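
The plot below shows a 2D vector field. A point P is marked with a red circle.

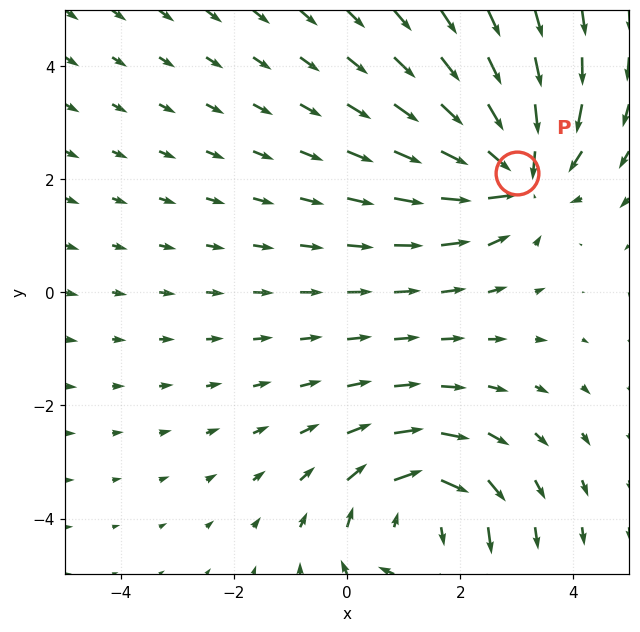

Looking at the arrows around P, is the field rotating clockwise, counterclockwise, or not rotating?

Near P at (3.0, 2.1) the arrows show no circulation. The curl there is ≈0.

not rotating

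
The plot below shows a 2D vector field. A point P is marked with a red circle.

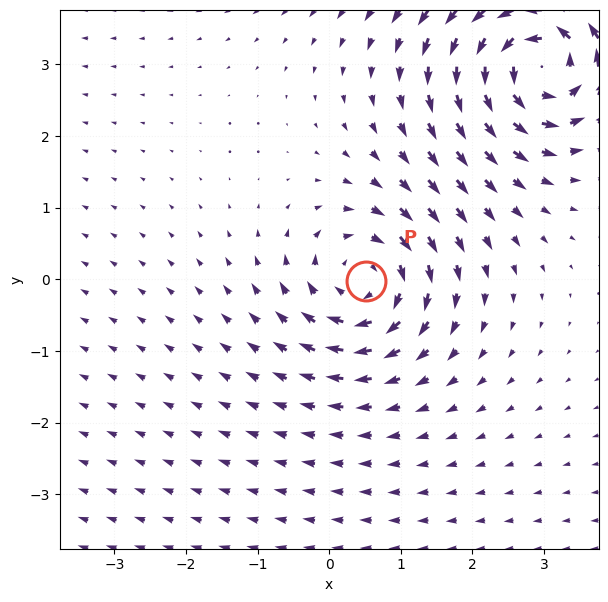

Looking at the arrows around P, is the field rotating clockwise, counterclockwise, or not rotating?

Near P at (0.5, -0.0) the arrows circulate clockwise. The curl (z-component) there is about -4; negative curl means clockwise rotation.

clockwise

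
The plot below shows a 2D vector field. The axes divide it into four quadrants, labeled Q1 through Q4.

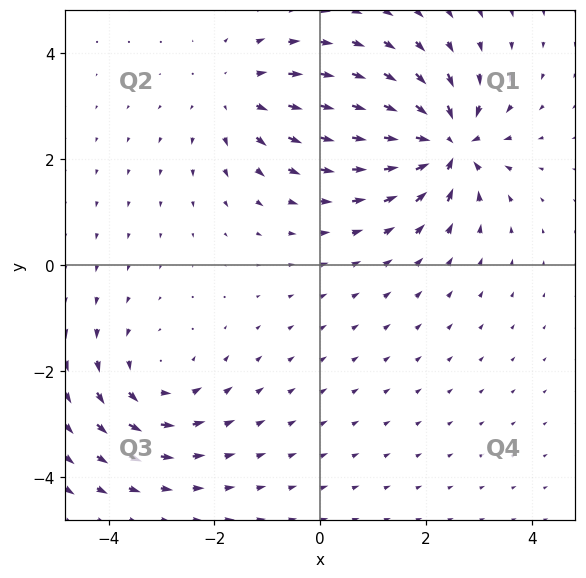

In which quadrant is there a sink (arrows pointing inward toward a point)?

The sink sits at approximately (2.4, 2.3), which lies in quadrant Q1. The divergence there is about -6, negative as expected for a sink.

Q1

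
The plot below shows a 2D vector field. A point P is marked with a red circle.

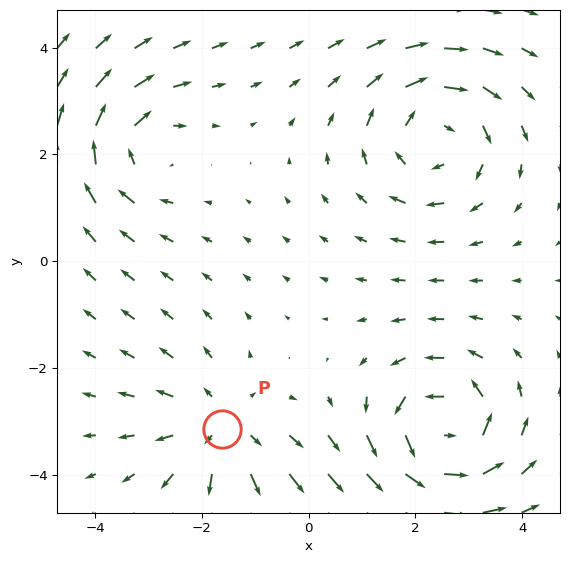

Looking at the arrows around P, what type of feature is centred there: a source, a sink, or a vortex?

source

At P (-1.6, -3.2) the arrows spread outward. Divergence about +3, curl ≈0 — positive divergence with near-zero curl is a source.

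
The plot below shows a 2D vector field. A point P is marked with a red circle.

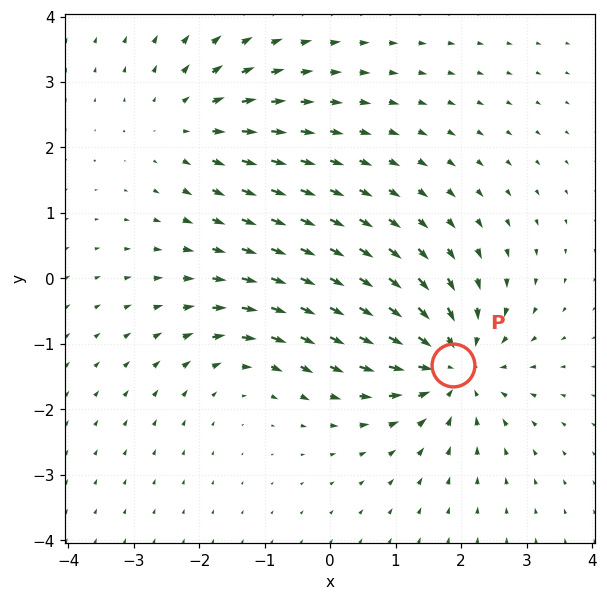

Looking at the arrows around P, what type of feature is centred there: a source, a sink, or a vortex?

At P (1.9, -1.3) the arrows converge inward. Divergence about -5, curl ≈0 — negative divergence with near-zero curl is a sink.

sink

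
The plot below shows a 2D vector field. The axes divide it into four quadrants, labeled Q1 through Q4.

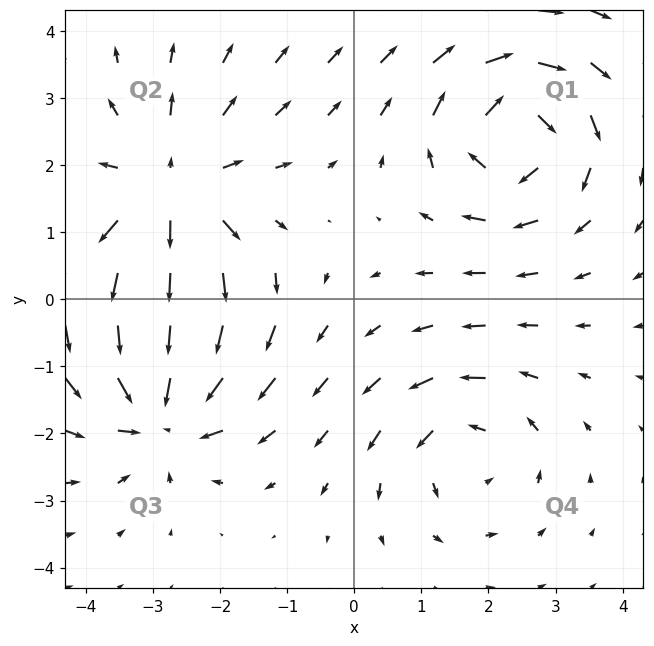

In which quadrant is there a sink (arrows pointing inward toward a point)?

The sink sits at approximately (-2.9, -1.6), which lies in quadrant Q3. The divergence there is about -5, negative as expected for a sink.

Q3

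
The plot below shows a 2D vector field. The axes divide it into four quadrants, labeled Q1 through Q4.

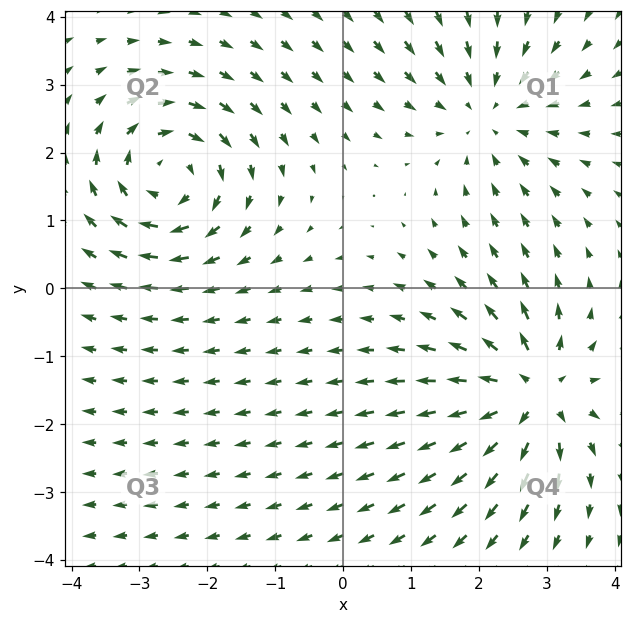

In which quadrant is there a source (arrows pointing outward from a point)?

Q4

The source sits at approximately (2.8, -1.6), which lies in quadrant Q4. The divergence there is about +6, positive as expected for a source.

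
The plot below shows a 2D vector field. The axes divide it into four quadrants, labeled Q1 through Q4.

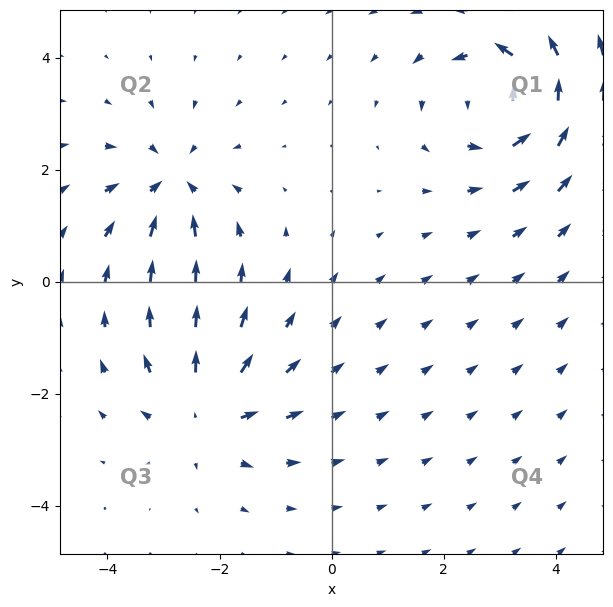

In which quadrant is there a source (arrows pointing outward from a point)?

The source sits at approximately (-2.3, -2.3), which lies in quadrant Q3. The divergence there is about +3, positive as expected for a source.

Q3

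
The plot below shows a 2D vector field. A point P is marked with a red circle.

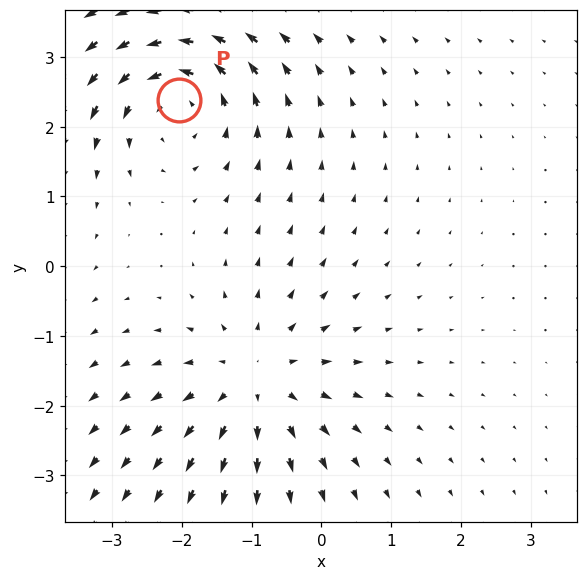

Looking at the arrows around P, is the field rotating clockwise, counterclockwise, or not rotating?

counterclockwise

Near P at (-2.0, 2.4) the arrows circulate counterclockwise. The curl (z-component) there is about +3; positive curl means counterclockwise rotation.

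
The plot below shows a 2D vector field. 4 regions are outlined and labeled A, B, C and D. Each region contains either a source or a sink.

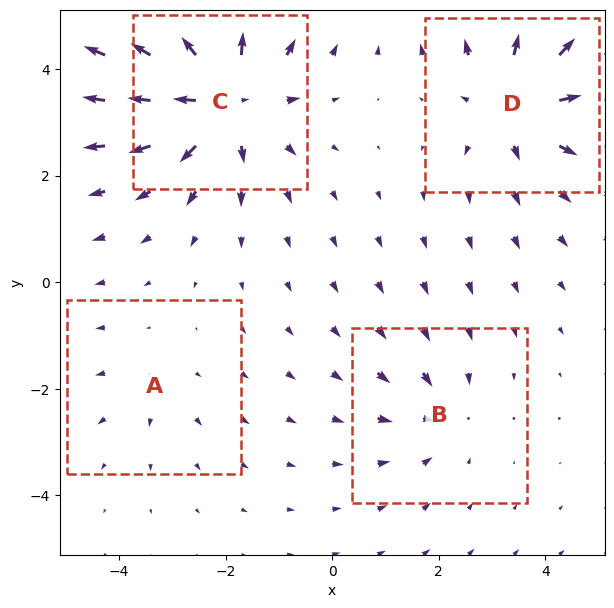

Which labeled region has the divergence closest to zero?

Divergence at each region's feature centre — A: about +2, B: about -3, C: about +7, D: about +5. Region A is closest to zero.

A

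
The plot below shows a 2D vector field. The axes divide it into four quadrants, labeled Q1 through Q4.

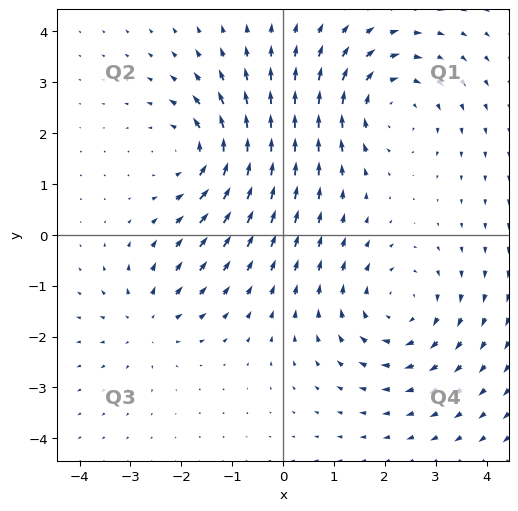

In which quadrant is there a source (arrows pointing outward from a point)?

The source sits at approximately (-2.7, -1.7), which lies in quadrant Q3. The divergence there is about +4, positive as expected for a source.

Q3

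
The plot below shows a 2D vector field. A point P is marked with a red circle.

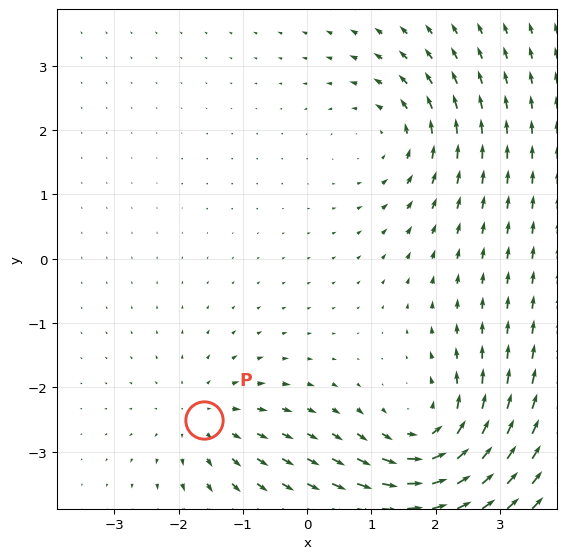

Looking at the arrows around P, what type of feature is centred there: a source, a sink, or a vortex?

source

At P (-1.6, -2.5) the arrows spread outward. Divergence about +3, curl ≈0 — positive divergence with near-zero curl is a source.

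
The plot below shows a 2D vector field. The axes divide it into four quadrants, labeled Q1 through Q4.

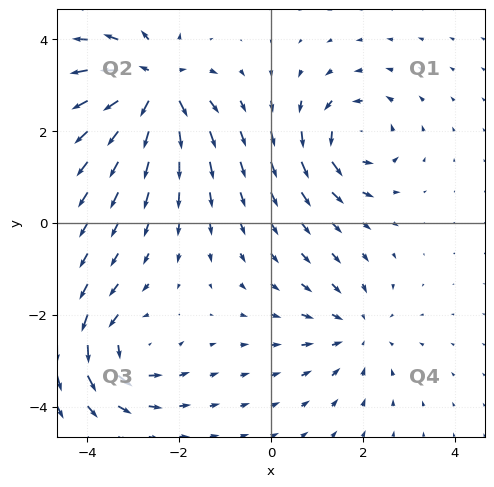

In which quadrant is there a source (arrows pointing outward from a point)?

Q2

The source sits at approximately (-2.5, 3.0), which lies in quadrant Q2. The divergence there is about +7, positive as expected for a source.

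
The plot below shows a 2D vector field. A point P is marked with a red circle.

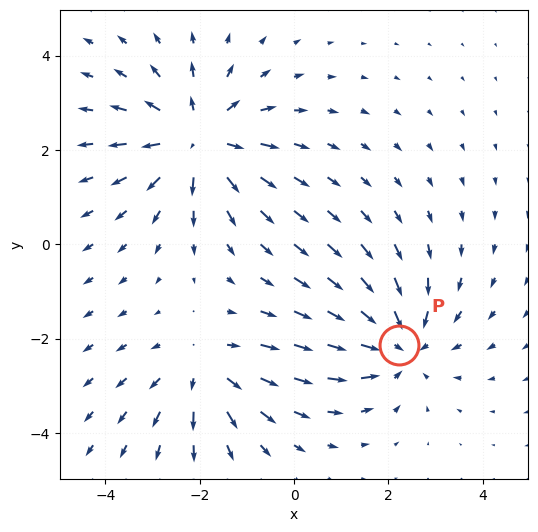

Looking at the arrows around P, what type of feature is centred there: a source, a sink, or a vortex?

sink

At P (2.2, -2.1) the arrows converge inward. Divergence about -4, curl ≈0 — negative divergence with near-zero curl is a sink.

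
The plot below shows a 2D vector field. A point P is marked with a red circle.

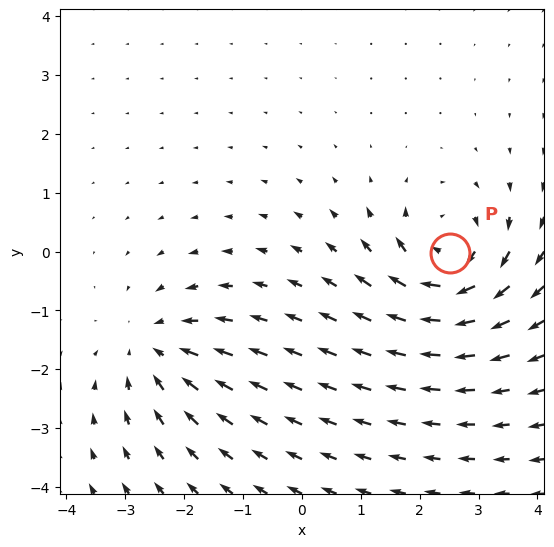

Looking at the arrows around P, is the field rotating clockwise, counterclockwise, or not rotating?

clockwise

Near P at (2.5, -0.0) the arrows circulate clockwise. The curl (z-component) there is about -7; negative curl means clockwise rotation.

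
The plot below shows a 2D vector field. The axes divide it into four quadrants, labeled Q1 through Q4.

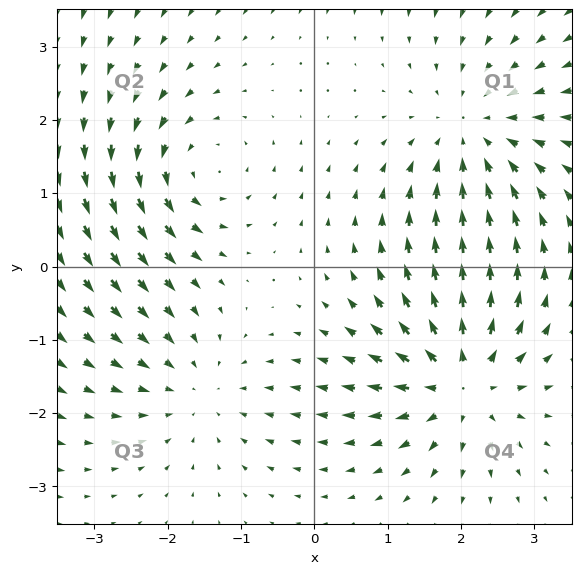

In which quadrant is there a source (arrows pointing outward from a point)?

The source sits at approximately (2.0, -1.6), which lies in quadrant Q4. The divergence there is about +6, positive as expected for a source.

Q4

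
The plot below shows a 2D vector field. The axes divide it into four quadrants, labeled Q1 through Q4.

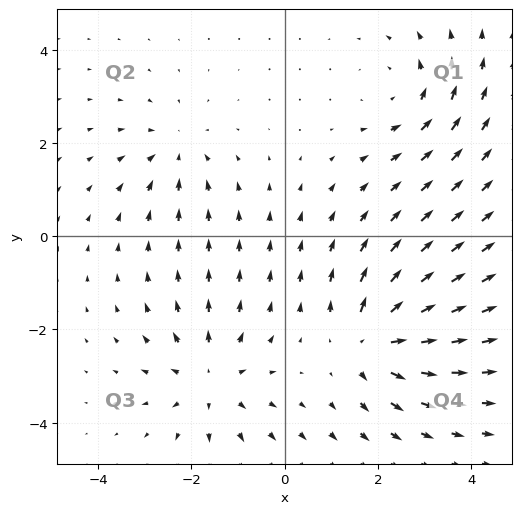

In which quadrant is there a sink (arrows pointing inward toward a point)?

Q2

The sink sits at approximately (-2.3, 1.8), which lies in quadrant Q2. The divergence there is about -3, negative as expected for a sink.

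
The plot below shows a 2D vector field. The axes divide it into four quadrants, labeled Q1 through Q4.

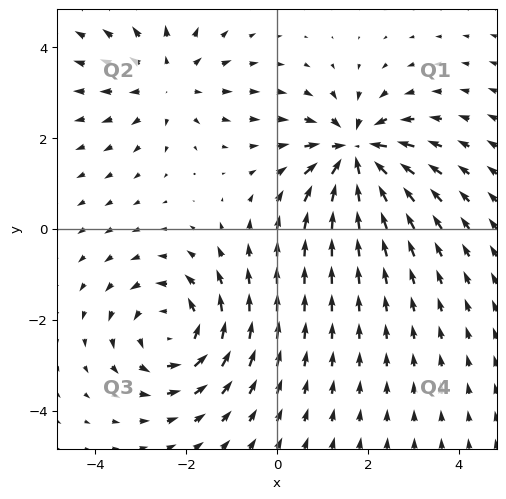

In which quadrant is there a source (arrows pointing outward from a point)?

Q2

The source sits at approximately (-2.4, 3.2), which lies in quadrant Q2. The divergence there is about +2, positive as expected for a source.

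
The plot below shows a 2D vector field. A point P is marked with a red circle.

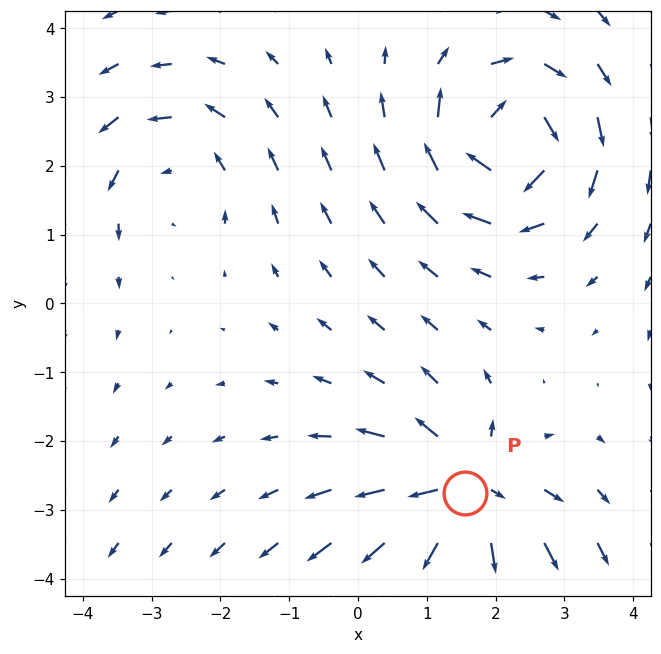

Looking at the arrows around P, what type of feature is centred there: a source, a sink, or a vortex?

At P (1.6, -2.8) the arrows spread outward. Divergence about +6, curl ≈0 — positive divergence with near-zero curl is a source.

source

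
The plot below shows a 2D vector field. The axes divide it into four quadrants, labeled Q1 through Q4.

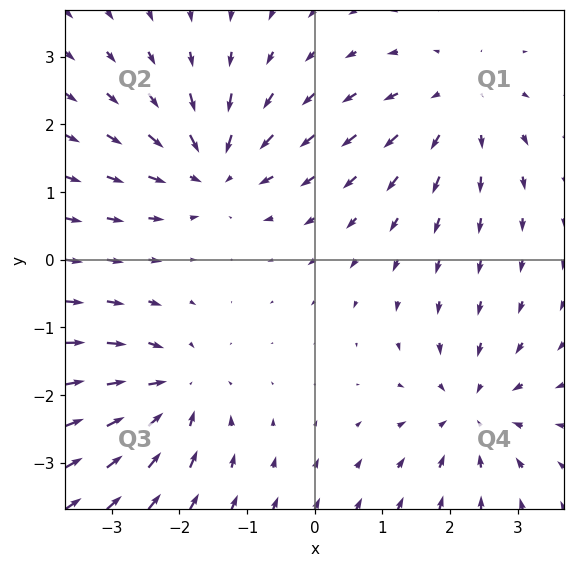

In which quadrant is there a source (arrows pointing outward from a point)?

Q1

The source sits at approximately (2.1, 2.3), which lies in quadrant Q1. The divergence there is about +4, positive as expected for a source.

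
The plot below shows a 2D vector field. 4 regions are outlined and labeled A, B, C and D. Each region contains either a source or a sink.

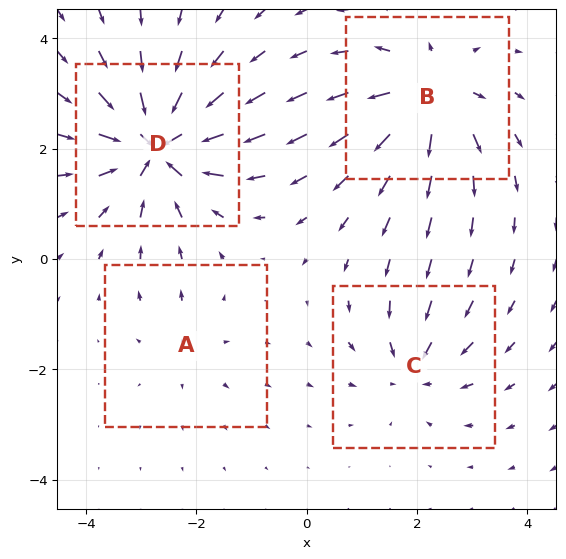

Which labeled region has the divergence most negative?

D

Divergence at each region's feature centre — A: about +2, B: about +6, C: about -4, D: about -8. Region D is most negative.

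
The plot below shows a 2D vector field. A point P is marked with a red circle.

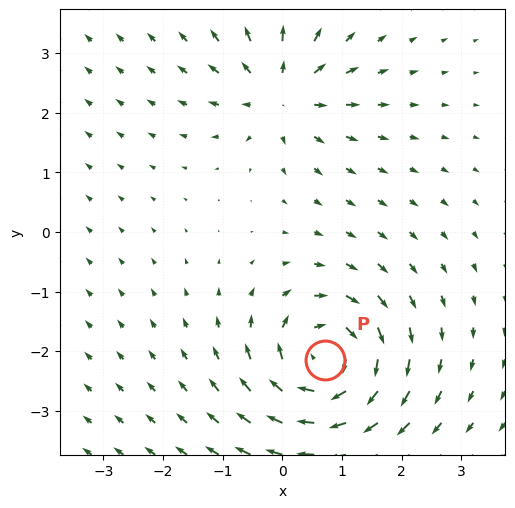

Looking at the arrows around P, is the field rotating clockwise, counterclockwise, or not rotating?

Near P at (0.7, -2.2) the arrows circulate clockwise. The curl (z-component) there is about -6; negative curl means clockwise rotation.

clockwise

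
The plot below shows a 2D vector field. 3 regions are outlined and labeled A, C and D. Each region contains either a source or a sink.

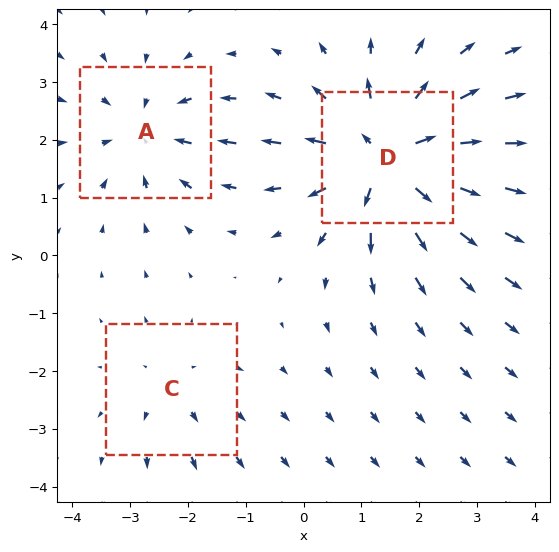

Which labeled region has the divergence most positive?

Divergence at each region's feature centre — A: about -3, C: about +2, D: about +5. Region D is most positive.

D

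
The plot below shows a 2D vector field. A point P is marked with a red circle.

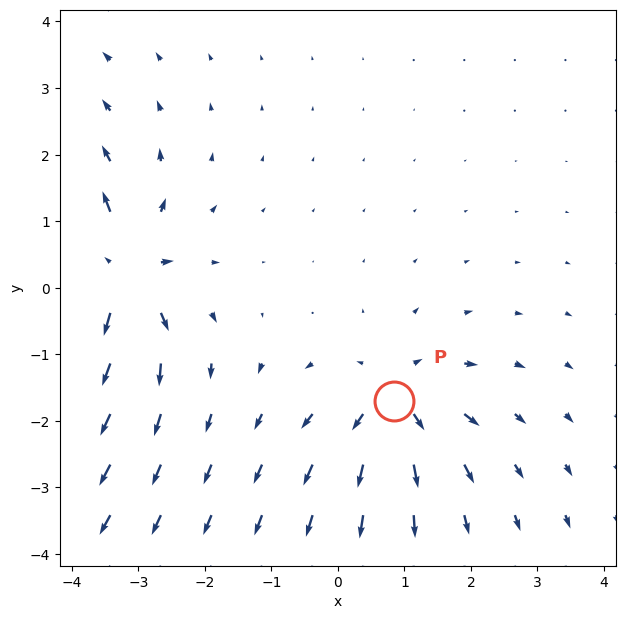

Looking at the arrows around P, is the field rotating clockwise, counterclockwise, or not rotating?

Near P at (0.9, -1.7) the arrows show no circulation. The curl there is ≈0.

not rotating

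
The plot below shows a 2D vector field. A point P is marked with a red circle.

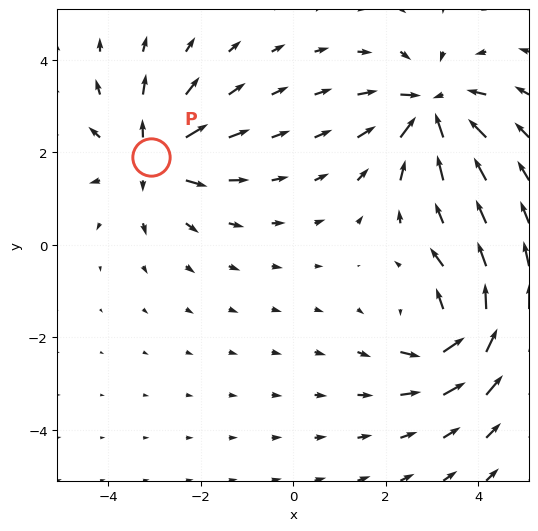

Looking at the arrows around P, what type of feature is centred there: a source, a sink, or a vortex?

At P (-3.1, 1.9) the arrows spread outward. Divergence about +4, curl ≈0 — positive divergence with near-zero curl is a source.

source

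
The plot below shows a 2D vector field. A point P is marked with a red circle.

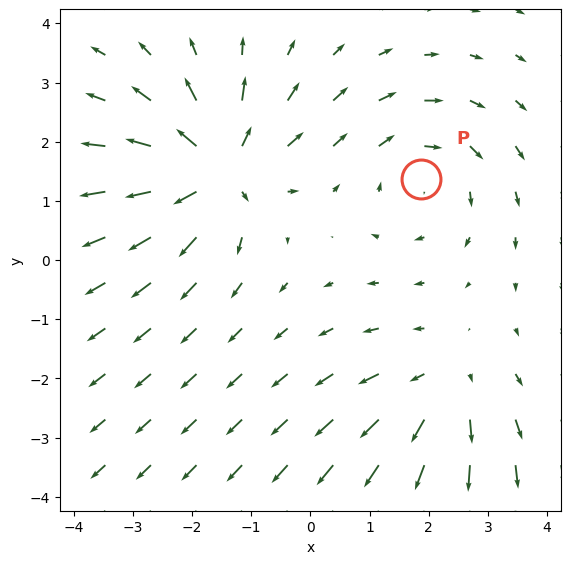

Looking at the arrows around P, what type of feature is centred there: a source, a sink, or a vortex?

vortex

At P (1.9, 1.4) the arrows circulate clockwise. Divergence ≈0, curl about -3 — near-zero divergence with nonzero curl is a vortex.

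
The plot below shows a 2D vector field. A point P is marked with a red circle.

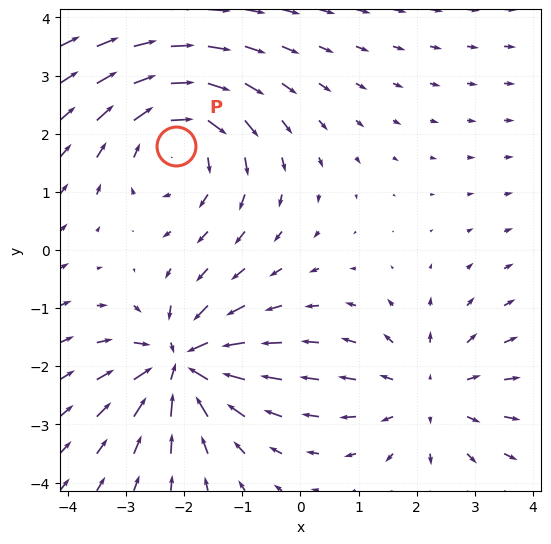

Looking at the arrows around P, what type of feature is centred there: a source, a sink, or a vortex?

At P (-2.1, 1.8) the arrows circulate clockwise. Divergence ≈0, curl about -3 — near-zero divergence with nonzero curl is a vortex.

vortex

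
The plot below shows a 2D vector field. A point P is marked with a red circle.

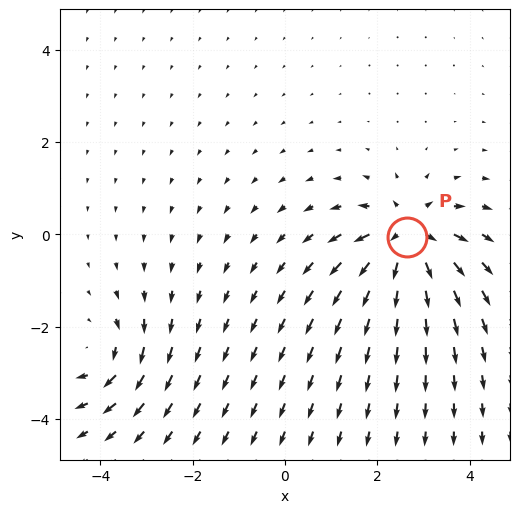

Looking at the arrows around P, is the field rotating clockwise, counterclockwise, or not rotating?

not rotating

Near P at (2.6, -0.1) the arrows show no circulation. The curl there is ≈0.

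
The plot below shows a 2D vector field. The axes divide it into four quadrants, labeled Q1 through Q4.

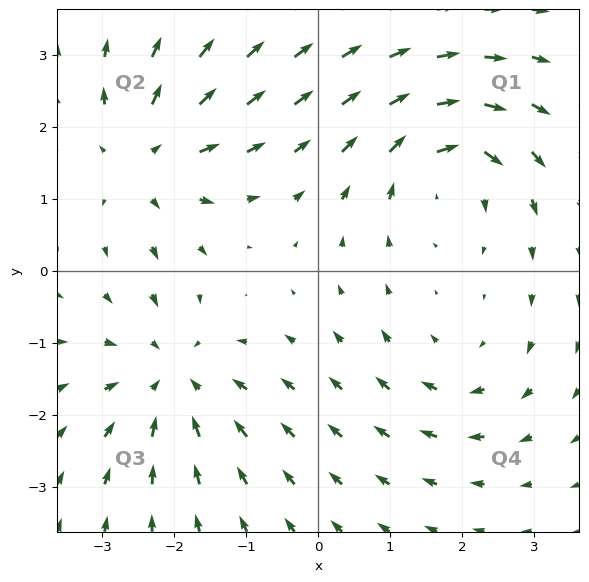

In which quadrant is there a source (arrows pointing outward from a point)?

The source sits at approximately (-2.4, 1.6), which lies in quadrant Q2. The divergence there is about +5, positive as expected for a source.

Q2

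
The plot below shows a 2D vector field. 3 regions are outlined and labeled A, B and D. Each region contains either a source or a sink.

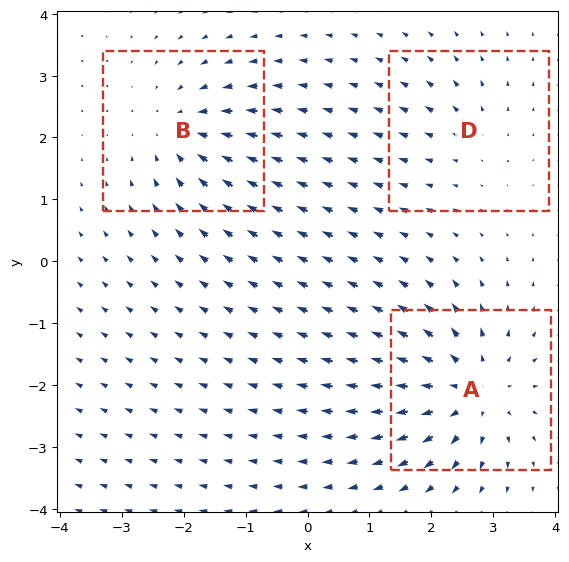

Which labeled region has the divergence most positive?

A

Divergence at each region's feature centre — A: about +5, B: about -4, D: about +2. Region A is most positive.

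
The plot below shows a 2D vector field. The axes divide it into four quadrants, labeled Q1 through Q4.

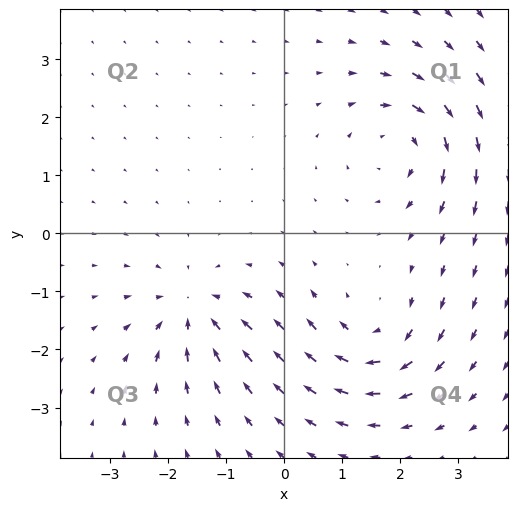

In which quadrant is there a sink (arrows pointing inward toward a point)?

Q3

The sink sits at approximately (-1.6, -1.3), which lies in quadrant Q3. The divergence there is about -5, negative as expected for a sink.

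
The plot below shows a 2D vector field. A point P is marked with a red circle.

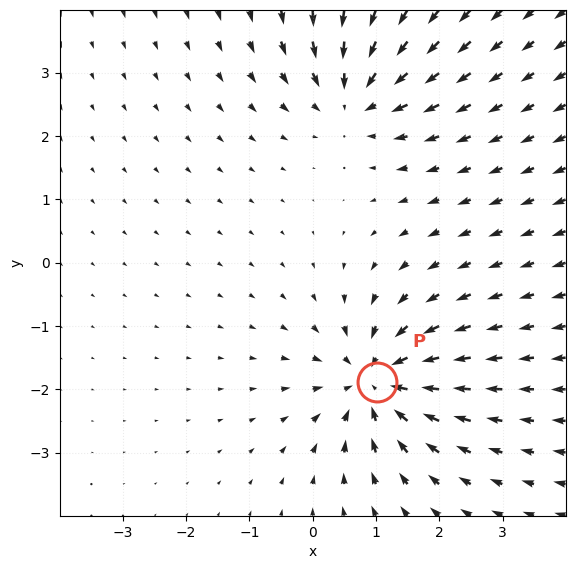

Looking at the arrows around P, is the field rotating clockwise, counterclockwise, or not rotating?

not rotating

Near P at (1.0, -1.9) the arrows show no circulation. The curl there is ≈0.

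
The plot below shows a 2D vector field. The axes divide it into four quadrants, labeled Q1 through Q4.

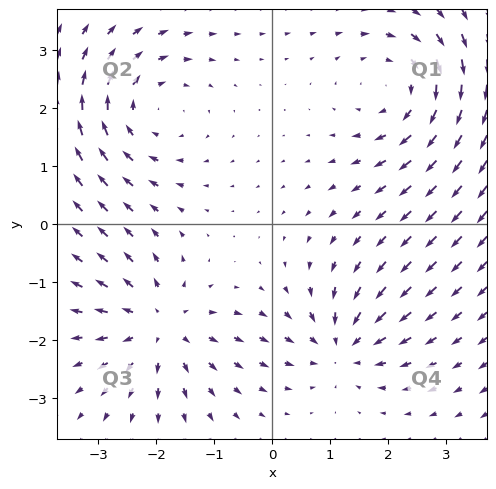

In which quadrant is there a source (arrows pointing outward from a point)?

Q3

The source sits at approximately (-1.9, -1.8), which lies in quadrant Q3. The divergence there is about +4, positive as expected for a source.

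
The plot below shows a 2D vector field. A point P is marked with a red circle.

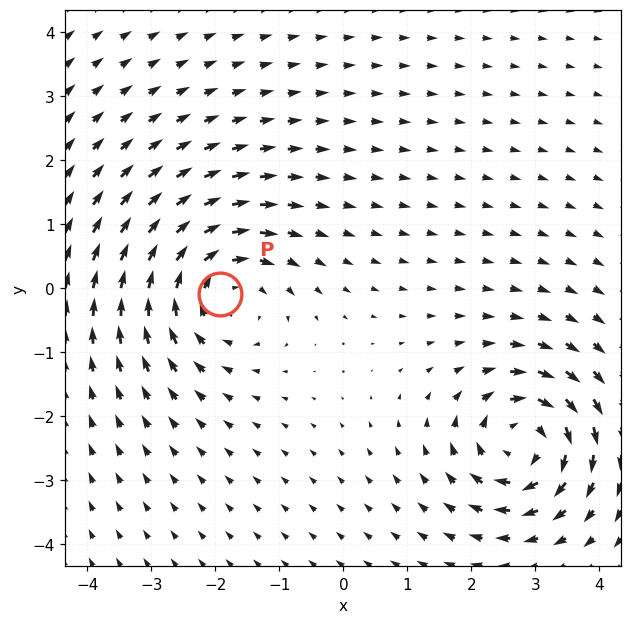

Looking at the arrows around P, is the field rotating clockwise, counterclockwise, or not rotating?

clockwise

Near P at (-1.9, -0.1) the arrows circulate clockwise. The curl (z-component) there is about -4; negative curl means clockwise rotation.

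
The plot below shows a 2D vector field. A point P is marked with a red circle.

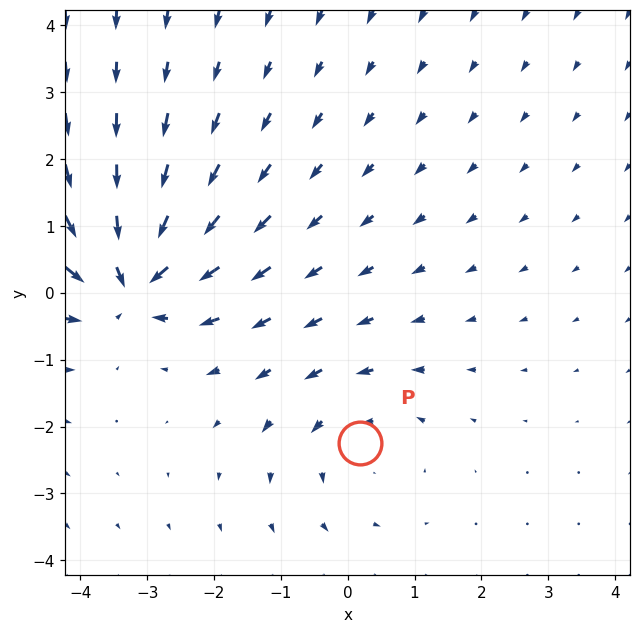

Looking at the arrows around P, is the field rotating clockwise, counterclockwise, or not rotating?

Near P at (0.2, -2.3) the arrows circulate counterclockwise. The curl (z-component) there is about +3; positive curl means counterclockwise rotation.

counterclockwise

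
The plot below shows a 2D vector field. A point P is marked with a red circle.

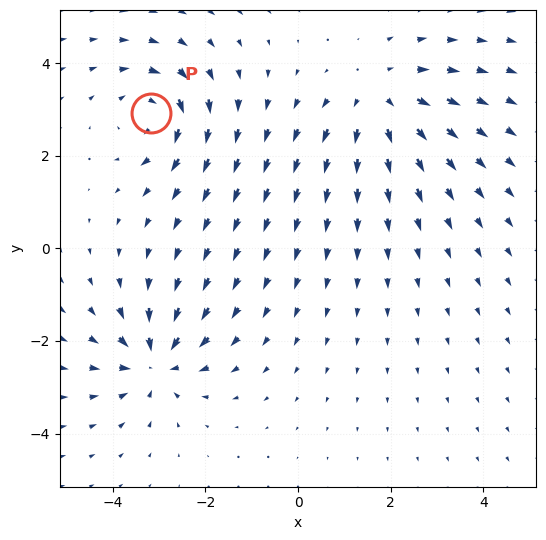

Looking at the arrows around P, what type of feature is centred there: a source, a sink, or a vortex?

vortex

At P (-3.2, 2.9) the arrows circulate clockwise. Divergence ≈0, curl about -4 — near-zero divergence with nonzero curl is a vortex.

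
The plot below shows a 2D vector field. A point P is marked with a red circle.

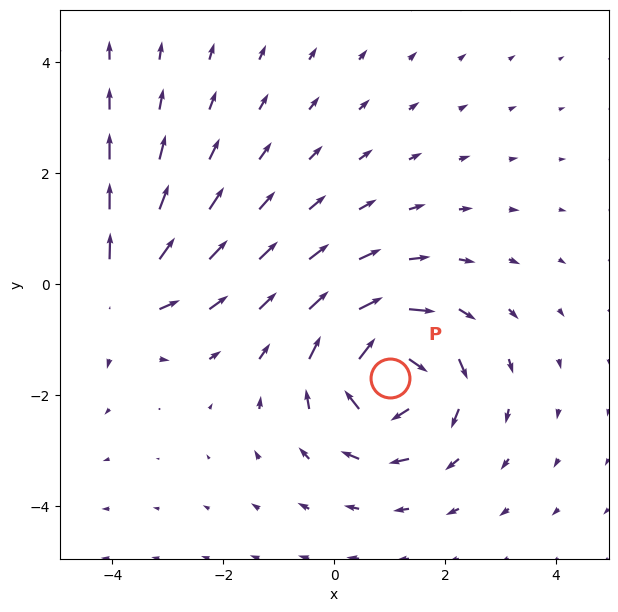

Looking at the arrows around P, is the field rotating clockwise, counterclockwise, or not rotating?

clockwise

Near P at (1.0, -1.7) the arrows circulate clockwise. The curl (z-component) there is about -4; negative curl means clockwise rotation.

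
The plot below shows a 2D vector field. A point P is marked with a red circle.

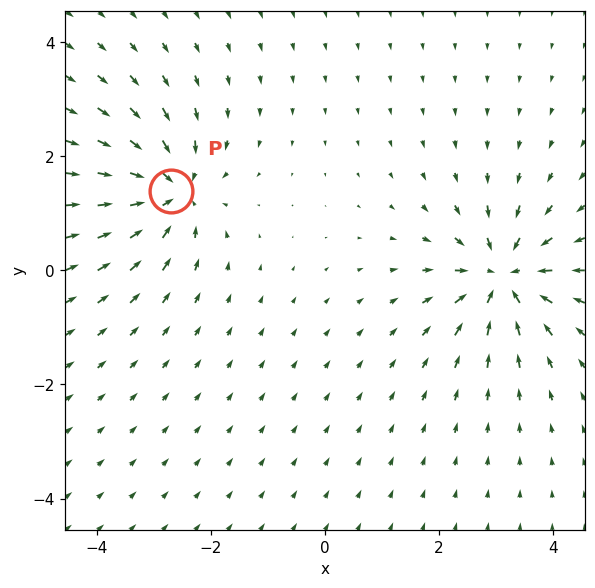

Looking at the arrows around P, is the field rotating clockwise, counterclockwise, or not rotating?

Near P at (-2.7, 1.4) the arrows show no circulation. The curl there is ≈0.

not rotating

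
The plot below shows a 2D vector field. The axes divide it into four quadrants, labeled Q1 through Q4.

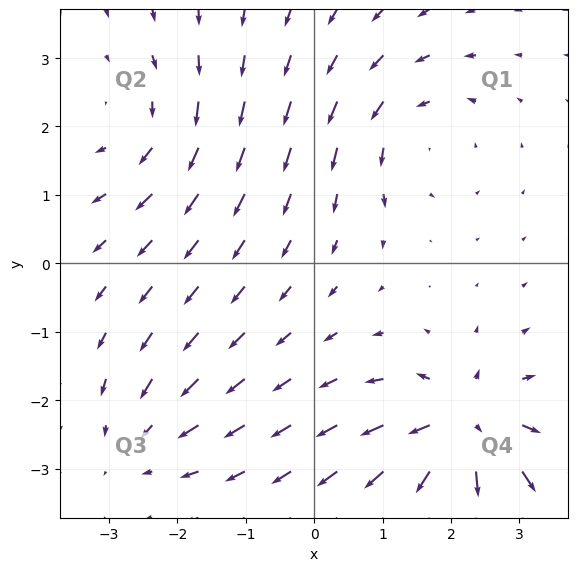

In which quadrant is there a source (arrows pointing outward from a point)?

Q4

The source sits at approximately (2.2, -2.4), which lies in quadrant Q4. The divergence there is about +7, positive as expected for a source.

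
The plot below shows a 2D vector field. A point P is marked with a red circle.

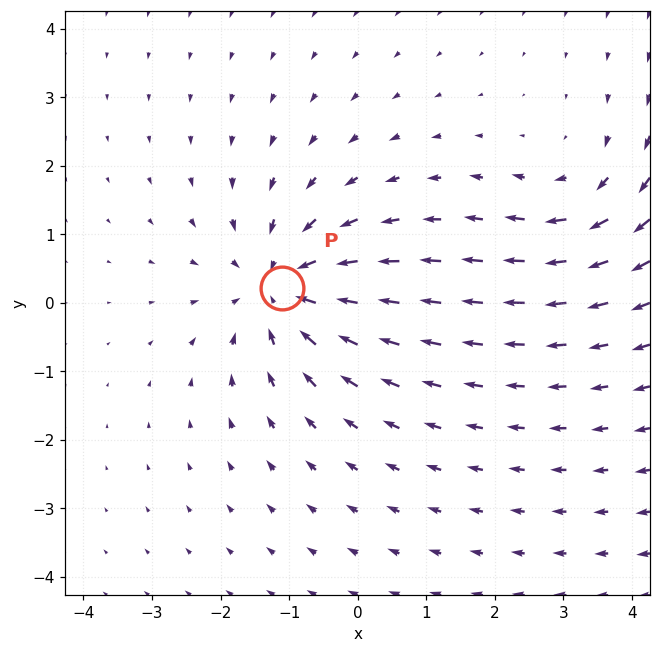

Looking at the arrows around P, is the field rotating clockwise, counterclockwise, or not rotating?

Near P at (-1.1, 0.2) the arrows show no circulation. The curl there is ≈0.

not rotating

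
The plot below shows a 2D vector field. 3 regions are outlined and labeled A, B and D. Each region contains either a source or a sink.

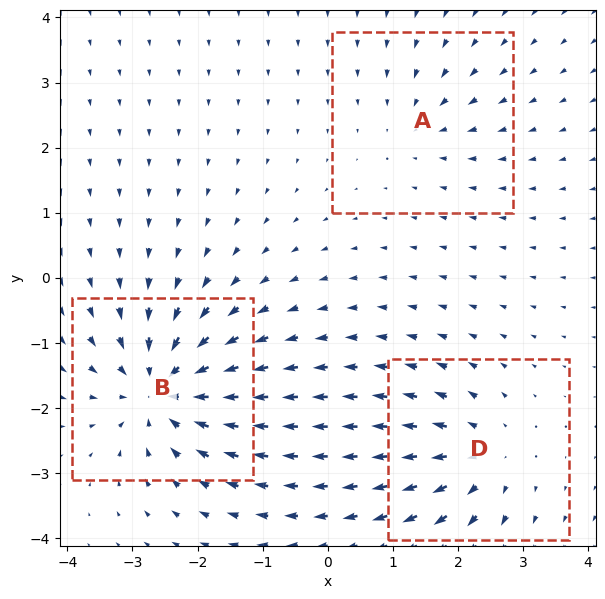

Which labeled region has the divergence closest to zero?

Divergence at each region's feature centre — A: about -2, B: about -6, D: about +4. Region A is closest to zero.

A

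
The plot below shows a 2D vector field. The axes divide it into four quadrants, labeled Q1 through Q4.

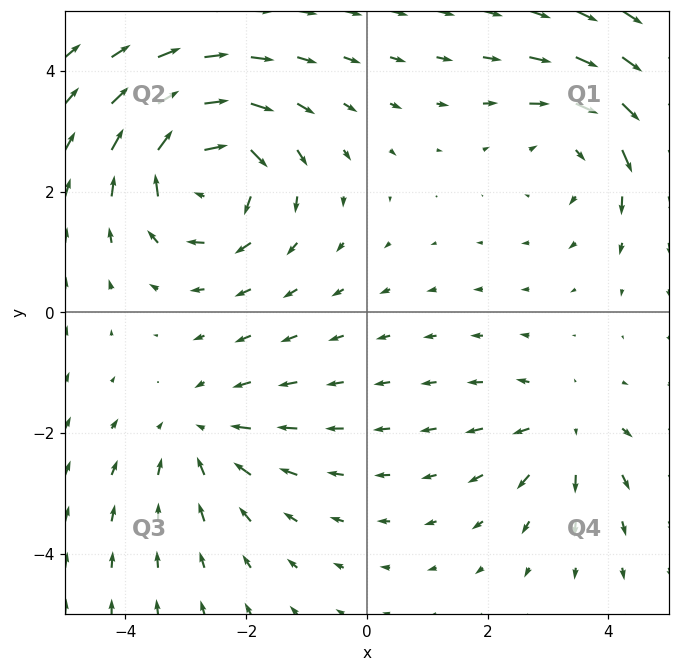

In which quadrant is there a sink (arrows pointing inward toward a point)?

Q3

The sink sits at approximately (-2.7, -2.0), which lies in quadrant Q3. The divergence there is about -3, negative as expected for a sink.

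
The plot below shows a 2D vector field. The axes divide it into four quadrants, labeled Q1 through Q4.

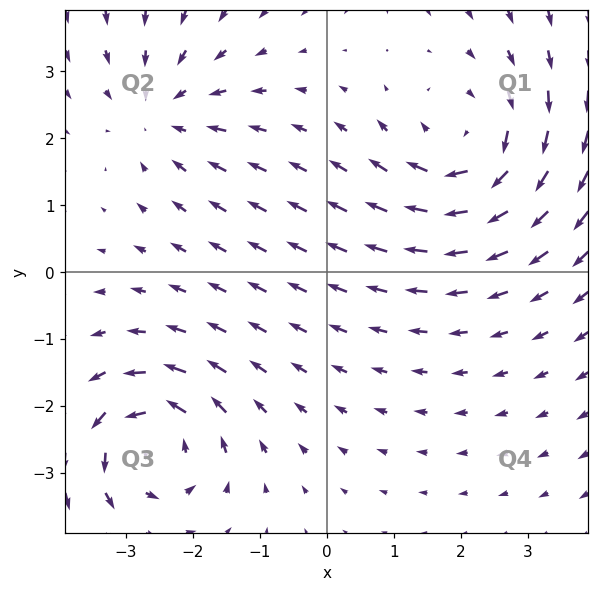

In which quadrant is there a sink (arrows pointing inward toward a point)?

Q2

The sink sits at approximately (-2.4, 2.4), which lies in quadrant Q2. The divergence there is about -3, negative as expected for a sink.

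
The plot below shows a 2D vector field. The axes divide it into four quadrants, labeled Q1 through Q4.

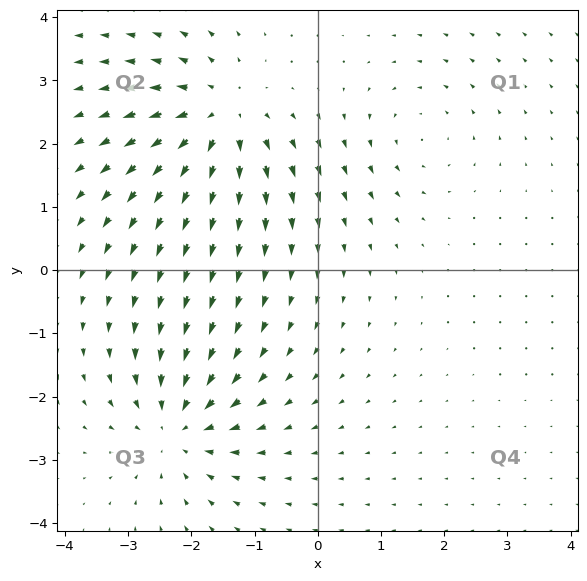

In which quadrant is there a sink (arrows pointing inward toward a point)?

The sink sits at approximately (-2.2, -2.5), which lies in quadrant Q3. The divergence there is about -4, negative as expected for a sink.

Q3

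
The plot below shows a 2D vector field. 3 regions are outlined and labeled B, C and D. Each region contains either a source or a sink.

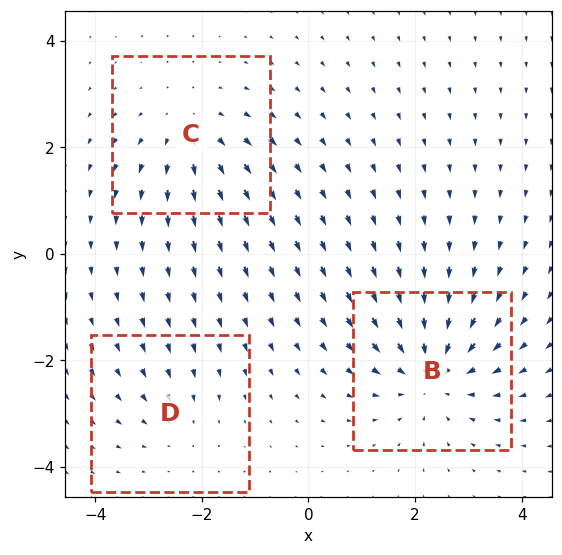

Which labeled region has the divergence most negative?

Divergence at each region's feature centre — B: about -4, C: about +3, D: about -2. Region B is most negative.

B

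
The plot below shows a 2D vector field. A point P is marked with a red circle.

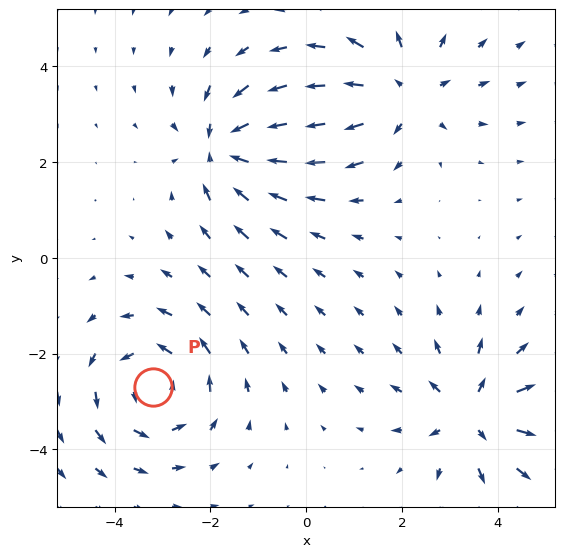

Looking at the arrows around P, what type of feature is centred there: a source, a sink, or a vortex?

vortex

At P (-3.2, -2.7) the arrows circulate counterclockwise. Divergence ≈0, curl about +4 — near-zero divergence with nonzero curl is a vortex.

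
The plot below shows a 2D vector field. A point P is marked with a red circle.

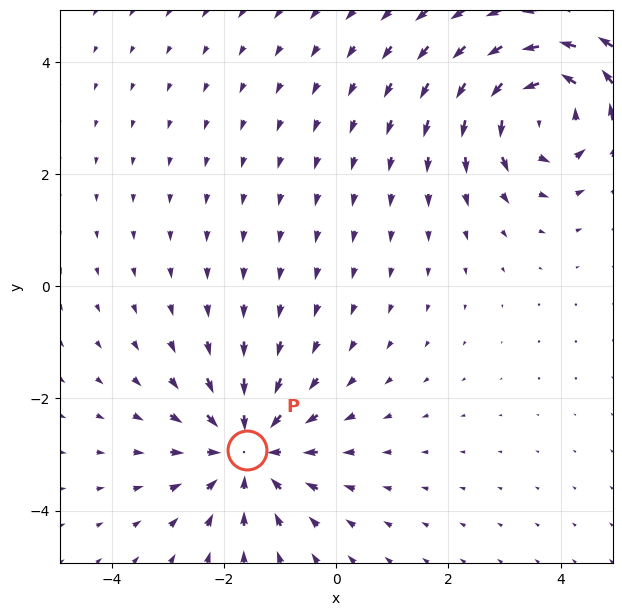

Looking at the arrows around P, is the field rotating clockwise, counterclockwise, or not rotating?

not rotating

Near P at (-1.6, -2.9) the arrows show no circulation. The curl there is ≈0.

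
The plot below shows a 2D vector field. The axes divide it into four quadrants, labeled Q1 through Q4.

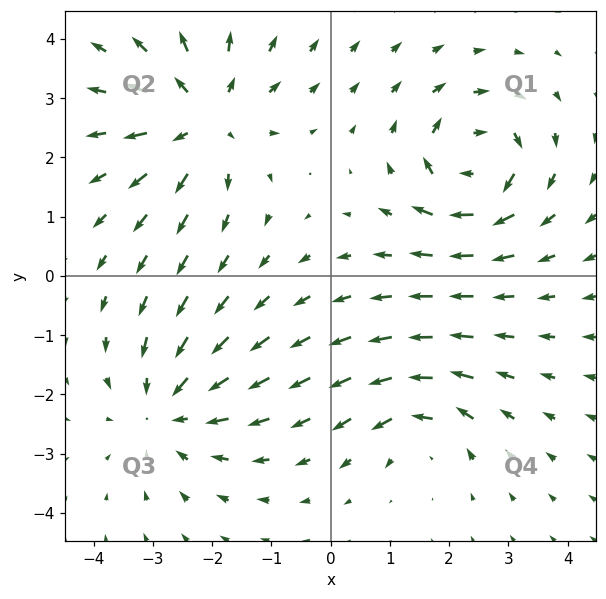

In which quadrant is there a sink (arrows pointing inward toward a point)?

Q3

The sink sits at approximately (-2.7, -2.3), which lies in quadrant Q3. The divergence there is about -3, negative as expected for a sink.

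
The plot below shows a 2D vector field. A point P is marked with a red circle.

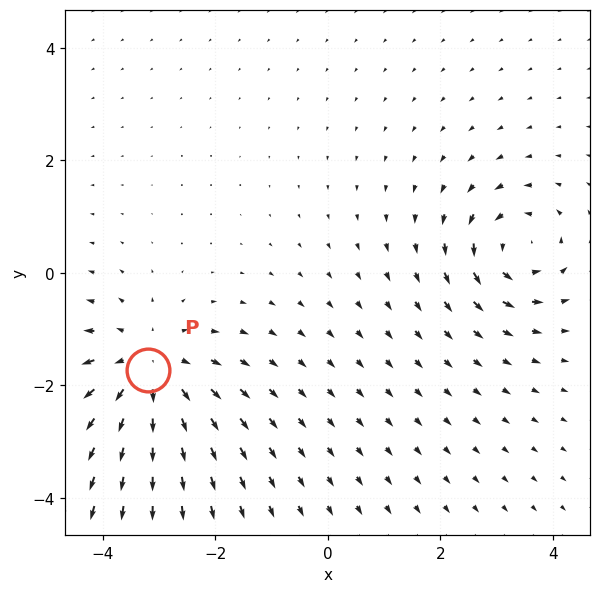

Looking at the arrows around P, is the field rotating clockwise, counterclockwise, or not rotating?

not rotating

Near P at (-3.2, -1.7) the arrows show no circulation. The curl there is ≈0.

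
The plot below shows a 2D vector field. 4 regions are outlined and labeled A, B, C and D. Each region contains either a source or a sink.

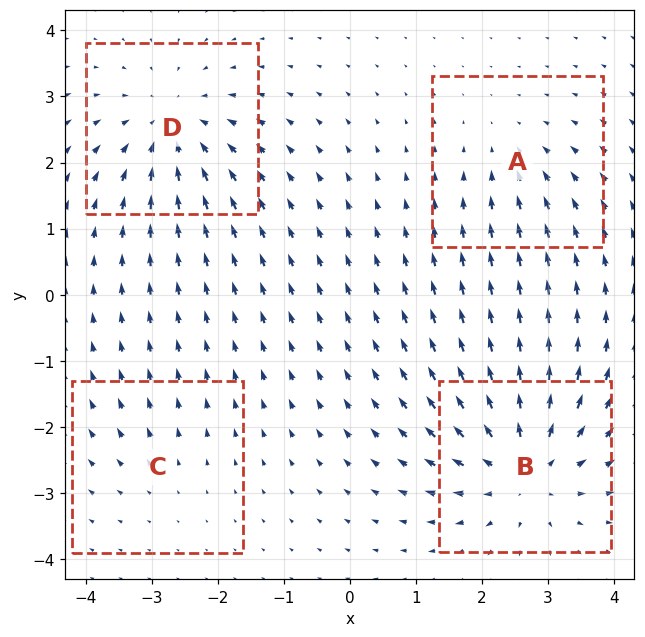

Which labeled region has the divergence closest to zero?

Divergence at each region's feature centre — A: about -3, B: about +6, C: about +2, D: about -5. Region C is closest to zero.

C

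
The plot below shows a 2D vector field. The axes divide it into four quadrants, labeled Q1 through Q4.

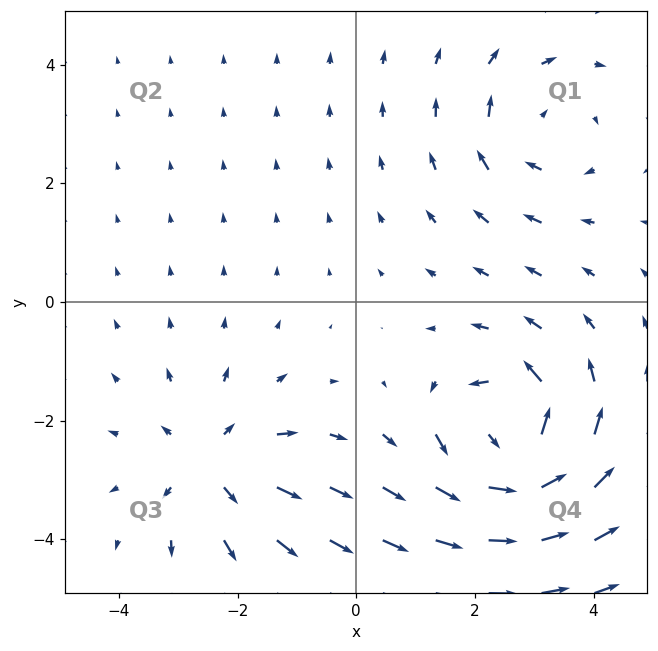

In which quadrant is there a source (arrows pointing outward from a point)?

Q3

The source sits at approximately (-2.4, -2.7), which lies in quadrant Q3. The divergence there is about +3, positive as expected for a source.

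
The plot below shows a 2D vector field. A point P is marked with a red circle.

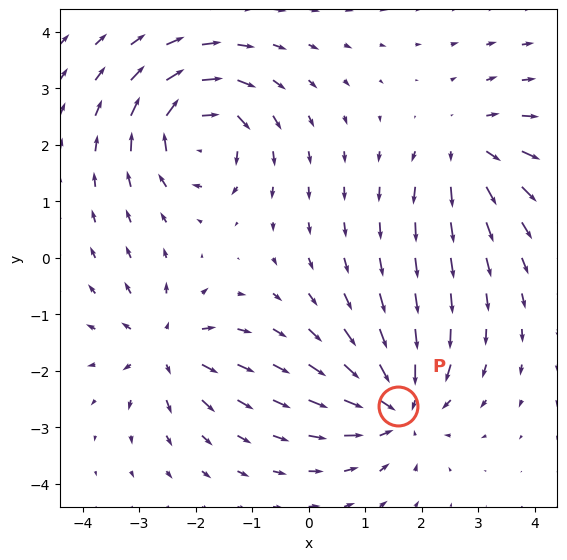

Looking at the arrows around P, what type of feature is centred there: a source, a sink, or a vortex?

At P (1.6, -2.6) the arrows converge inward. Divergence about -6, curl ≈0 — negative divergence with near-zero curl is a sink.

sink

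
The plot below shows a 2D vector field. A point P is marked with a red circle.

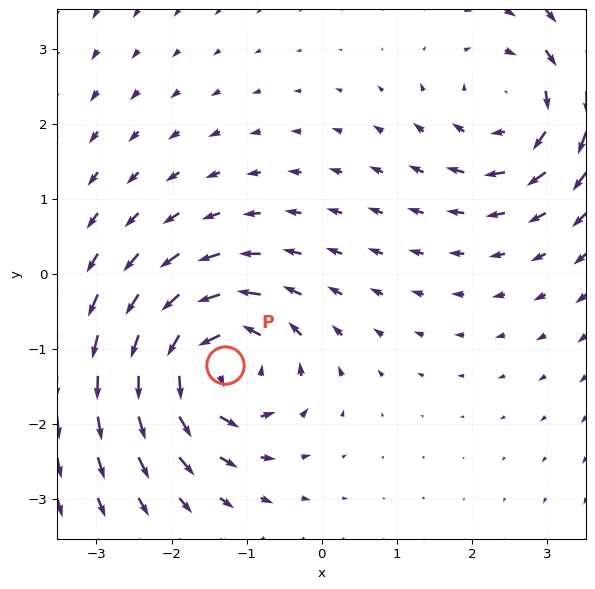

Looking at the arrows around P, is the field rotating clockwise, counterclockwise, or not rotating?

counterclockwise

Near P at (-1.3, -1.2) the arrows circulate counterclockwise. The curl (z-component) there is about +6; positive curl means counterclockwise rotation.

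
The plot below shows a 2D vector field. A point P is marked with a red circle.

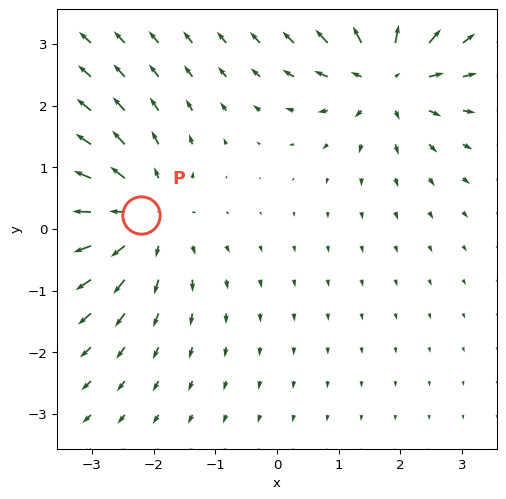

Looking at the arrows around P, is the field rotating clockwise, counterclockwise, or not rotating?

not rotating

Near P at (-2.2, 0.2) the arrows show no circulation. The curl there is ≈0.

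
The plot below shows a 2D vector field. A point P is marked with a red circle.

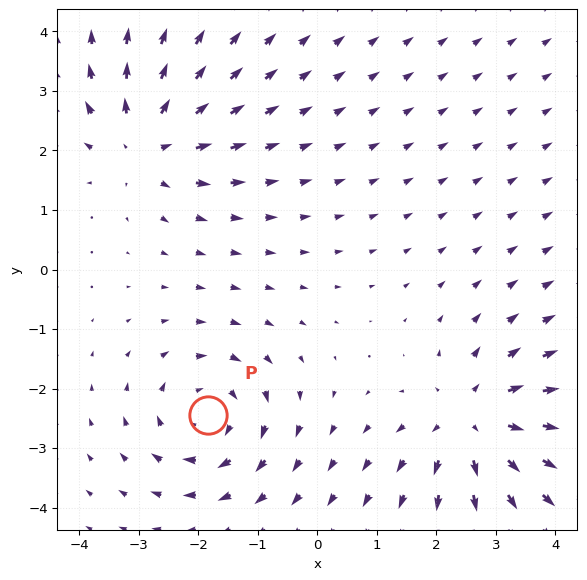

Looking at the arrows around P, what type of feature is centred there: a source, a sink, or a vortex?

At P (-1.8, -2.4) the arrows circulate clockwise. Divergence ≈0, curl about -5 — near-zero divergence with nonzero curl is a vortex.

vortex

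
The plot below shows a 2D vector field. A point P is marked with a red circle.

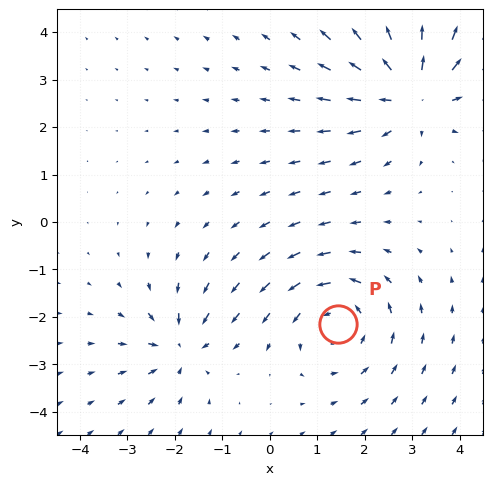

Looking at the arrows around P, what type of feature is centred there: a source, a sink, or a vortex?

vortex

At P (1.4, -2.1) the arrows circulate counterclockwise. Divergence ≈0, curl about +3 — near-zero divergence with nonzero curl is a vortex.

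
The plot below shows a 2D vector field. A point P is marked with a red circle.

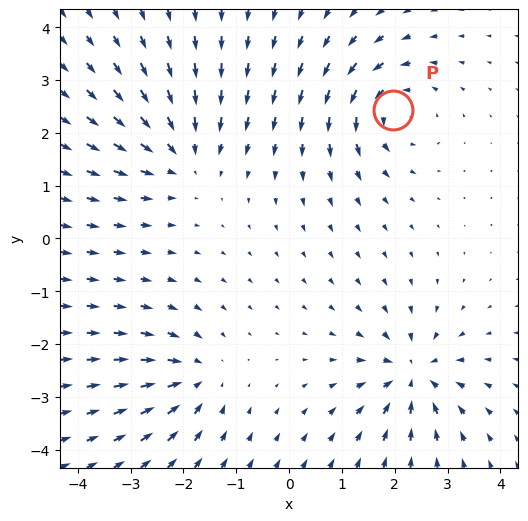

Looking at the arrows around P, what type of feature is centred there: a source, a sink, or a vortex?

At P (2.0, 2.4) the arrows circulate counterclockwise. Divergence ≈0, curl about +5 — near-zero divergence with nonzero curl is a vortex.

vortex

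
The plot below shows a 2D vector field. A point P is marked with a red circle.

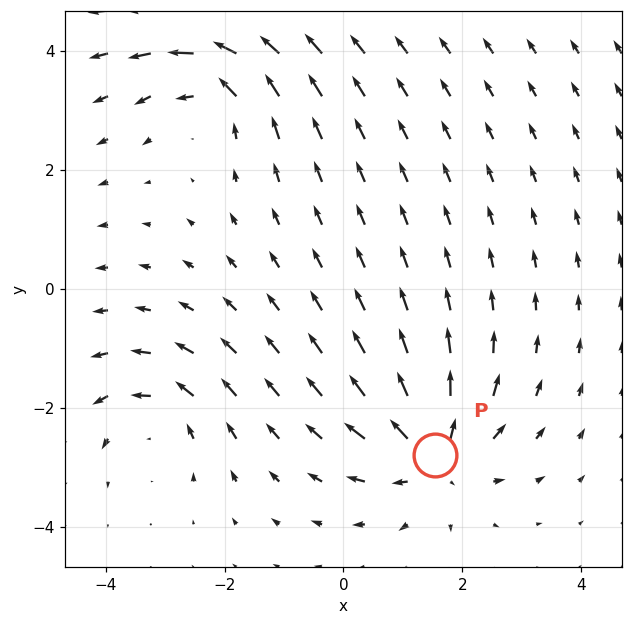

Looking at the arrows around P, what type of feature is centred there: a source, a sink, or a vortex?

source

At P (1.5, -2.8) the arrows spread outward. Divergence about +6, curl ≈0 — positive divergence with near-zero curl is a source.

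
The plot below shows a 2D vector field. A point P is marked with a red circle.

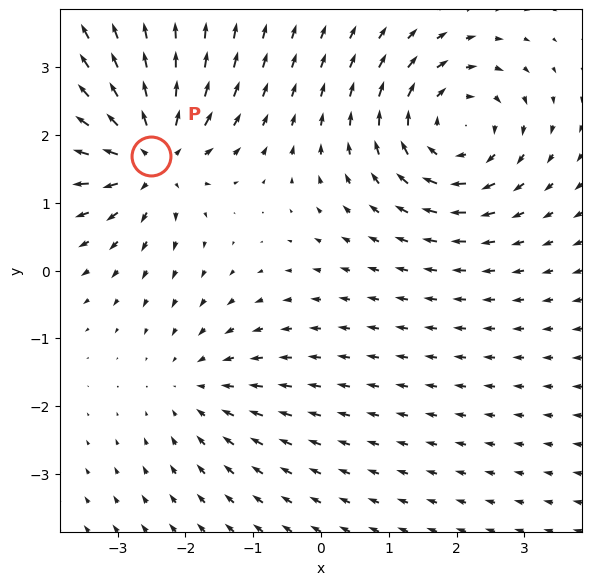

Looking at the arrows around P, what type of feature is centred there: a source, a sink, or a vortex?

At P (-2.5, 1.7) the arrows spread outward. Divergence about +6, curl ≈0 — positive divergence with near-zero curl is a source.

source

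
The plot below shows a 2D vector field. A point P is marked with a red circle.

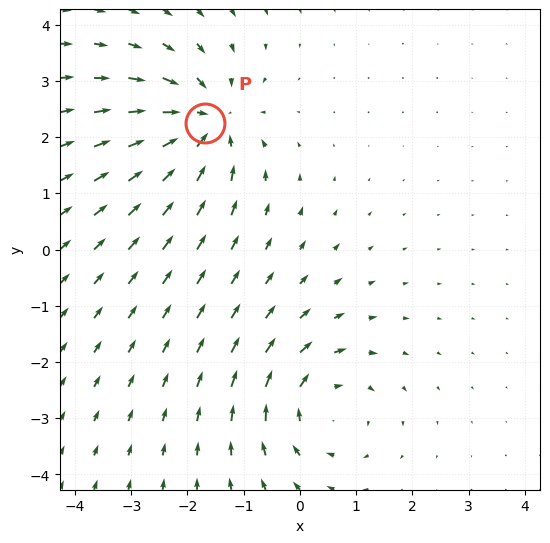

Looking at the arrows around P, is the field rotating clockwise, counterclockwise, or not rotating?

not rotating

Near P at (-1.7, 2.3) the arrows show no circulation. The curl there is ≈0.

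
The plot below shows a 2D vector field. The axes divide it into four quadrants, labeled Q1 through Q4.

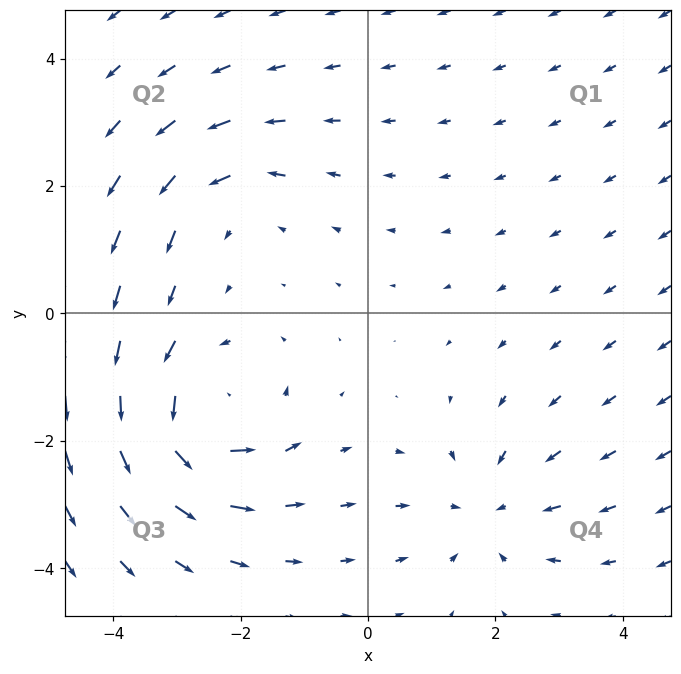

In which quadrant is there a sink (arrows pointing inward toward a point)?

Q4

The sink sits at approximately (1.9, -3.1), which lies in quadrant Q4. The divergence there is about -3, negative as expected for a sink.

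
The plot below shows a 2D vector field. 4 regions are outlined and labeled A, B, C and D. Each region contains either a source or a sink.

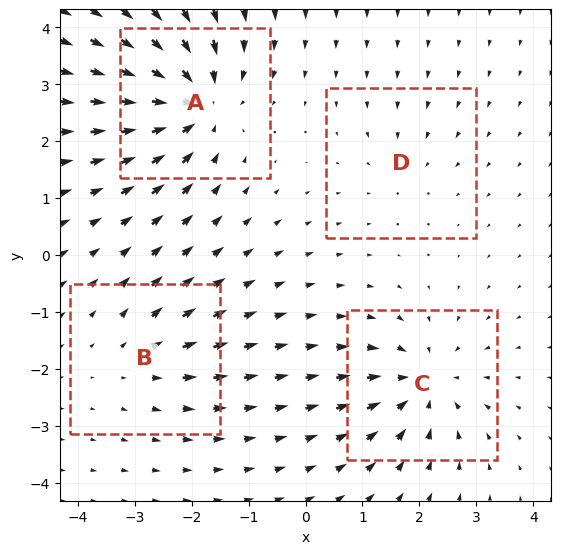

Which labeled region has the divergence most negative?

Divergence at each region's feature centre — A: about -7, B: about +3, C: about -5, D: about -2. Region A is most negative.

A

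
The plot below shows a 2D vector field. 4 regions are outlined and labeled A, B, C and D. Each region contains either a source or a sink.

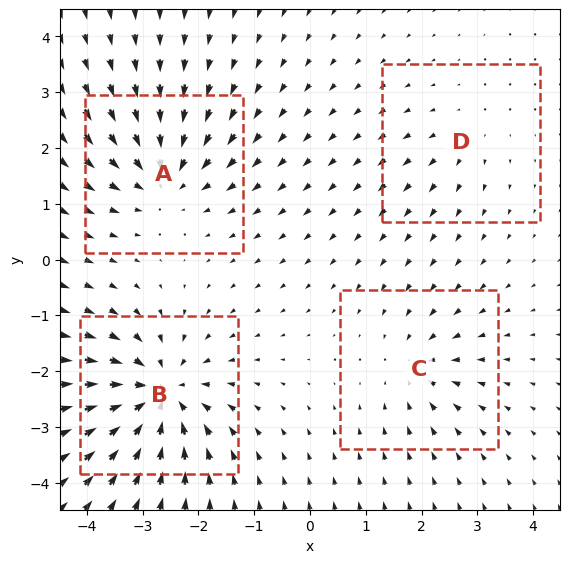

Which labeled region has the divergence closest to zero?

D

Divergence at each region's feature centre — A: about -5, B: about -8, C: about -4, D: about +2. Region D is closest to zero.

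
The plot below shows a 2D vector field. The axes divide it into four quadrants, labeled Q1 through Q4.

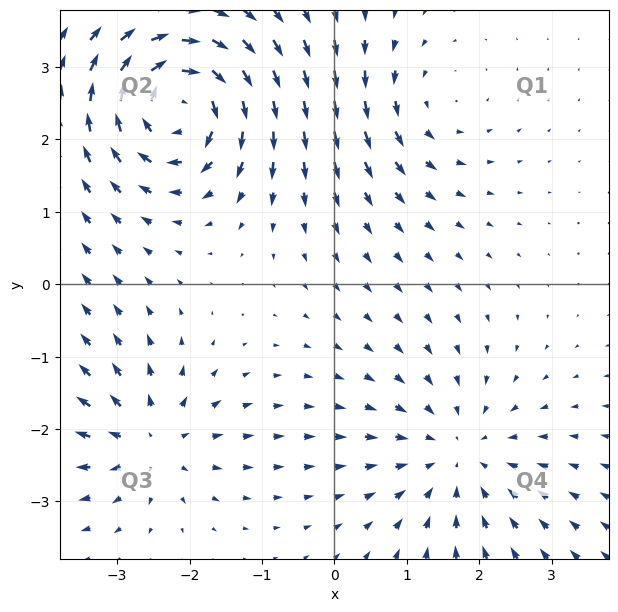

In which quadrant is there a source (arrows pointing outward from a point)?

Q3

The source sits at approximately (-2.5, -2.2), which lies in quadrant Q3. The divergence there is about +4, positive as expected for a source.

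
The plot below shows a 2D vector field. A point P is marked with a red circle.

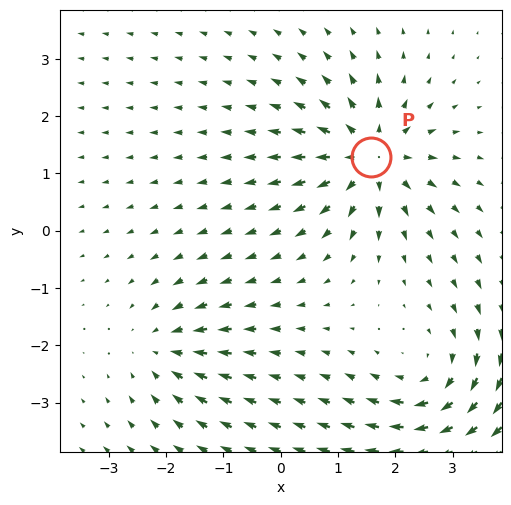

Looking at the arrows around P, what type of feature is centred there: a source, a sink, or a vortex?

source

At P (1.6, 1.3) the arrows spread outward. Divergence about +6, curl ≈0 — positive divergence with near-zero curl is a source.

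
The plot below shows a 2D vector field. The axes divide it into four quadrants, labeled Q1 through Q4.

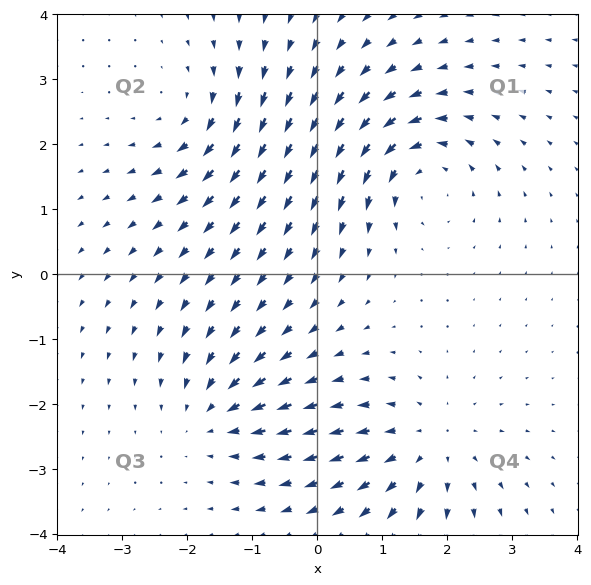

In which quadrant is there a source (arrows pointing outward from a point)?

Q4

The source sits at approximately (1.7, -2.6), which lies in quadrant Q4. The divergence there is about +4, positive as expected for a source.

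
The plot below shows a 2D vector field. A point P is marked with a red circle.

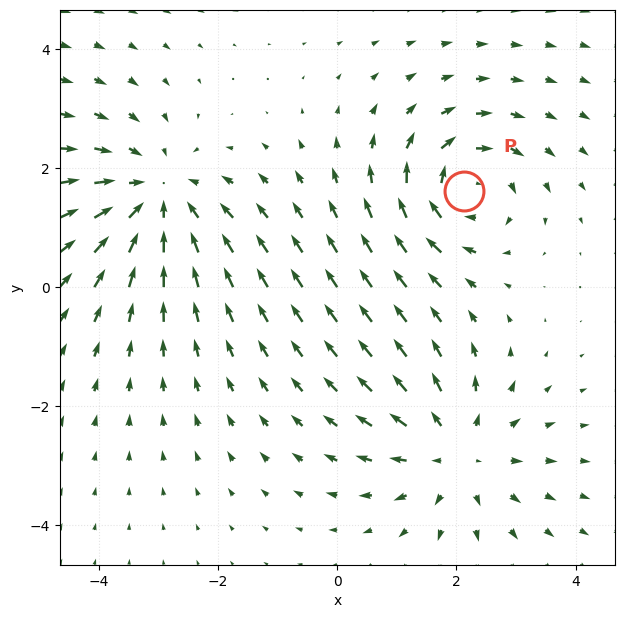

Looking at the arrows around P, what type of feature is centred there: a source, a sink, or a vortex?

At P (2.1, 1.6) the arrows circulate clockwise. Divergence ≈0, curl about -4 — near-zero divergence with nonzero curl is a vortex.

vortex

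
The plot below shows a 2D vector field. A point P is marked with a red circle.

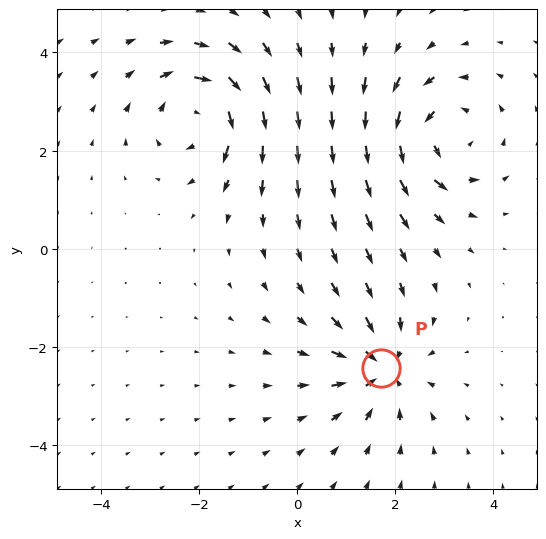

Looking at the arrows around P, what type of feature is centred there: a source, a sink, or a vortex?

At P (1.7, -2.4) the arrows converge inward. Divergence about -5, curl ≈0 — negative divergence with near-zero curl is a sink.

sink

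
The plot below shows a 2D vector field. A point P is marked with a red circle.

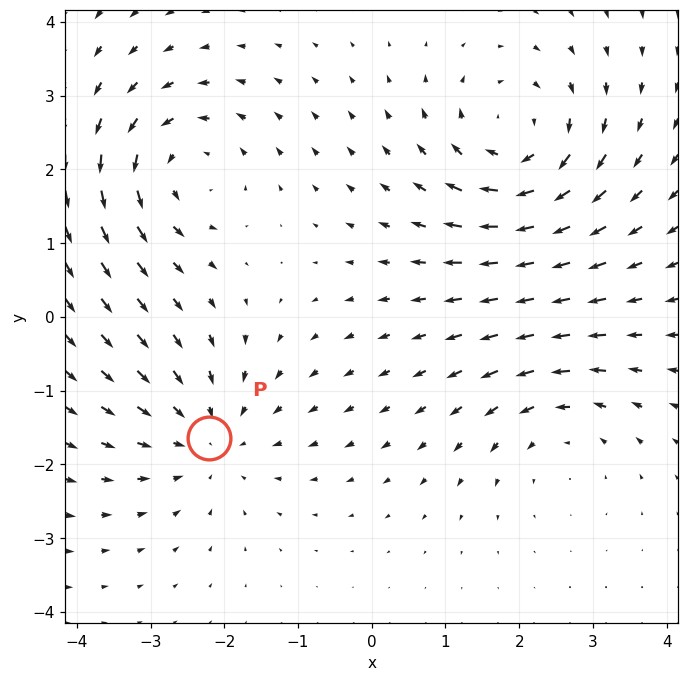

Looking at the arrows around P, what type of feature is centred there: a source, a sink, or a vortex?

At P (-2.2, -1.6) the arrows converge inward. Divergence about -3, curl ≈0 — negative divergence with near-zero curl is a sink.

sink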